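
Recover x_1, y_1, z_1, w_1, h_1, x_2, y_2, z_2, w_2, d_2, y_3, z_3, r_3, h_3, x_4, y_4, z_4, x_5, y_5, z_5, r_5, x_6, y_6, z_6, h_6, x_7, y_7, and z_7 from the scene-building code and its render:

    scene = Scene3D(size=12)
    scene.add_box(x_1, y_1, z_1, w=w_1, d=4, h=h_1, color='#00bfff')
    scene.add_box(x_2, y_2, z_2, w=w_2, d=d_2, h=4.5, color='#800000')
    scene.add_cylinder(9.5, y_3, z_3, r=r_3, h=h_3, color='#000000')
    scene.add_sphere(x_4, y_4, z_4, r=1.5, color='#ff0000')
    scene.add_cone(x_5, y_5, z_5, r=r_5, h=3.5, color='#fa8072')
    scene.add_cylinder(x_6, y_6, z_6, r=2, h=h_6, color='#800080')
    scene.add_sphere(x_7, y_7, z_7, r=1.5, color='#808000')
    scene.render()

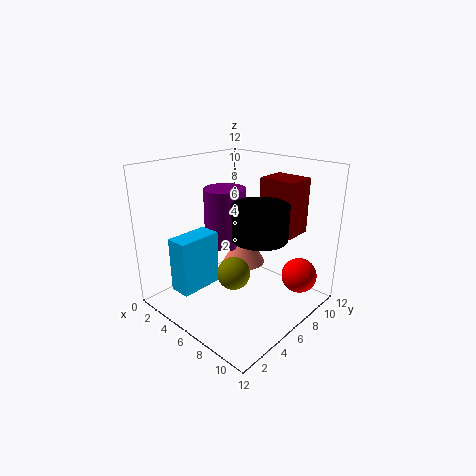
x_1 = 1; y_1 = 2.5; z_1 = 0.5; w_1 = 2; h_1 = 5; x_2 = 7; y_2 = 7.5; z_2 = 6.5; w_2 = 3; d_2 = 2.5; y_3 = 4.5; z_3 = 7.5; r_3 = 2; h_3 = 2.5; x_4 = 10; y_4 = 9.5; z_4 = 2.5; x_5 = 4; y_5 = 9; z_5 = 2; r_5 = 2; x_6 = 2; y_6 = 8.5; z_6 = 3.5; h_6 = 5.5; x_7 = 5; y_7 = 6.5; z_7 = 2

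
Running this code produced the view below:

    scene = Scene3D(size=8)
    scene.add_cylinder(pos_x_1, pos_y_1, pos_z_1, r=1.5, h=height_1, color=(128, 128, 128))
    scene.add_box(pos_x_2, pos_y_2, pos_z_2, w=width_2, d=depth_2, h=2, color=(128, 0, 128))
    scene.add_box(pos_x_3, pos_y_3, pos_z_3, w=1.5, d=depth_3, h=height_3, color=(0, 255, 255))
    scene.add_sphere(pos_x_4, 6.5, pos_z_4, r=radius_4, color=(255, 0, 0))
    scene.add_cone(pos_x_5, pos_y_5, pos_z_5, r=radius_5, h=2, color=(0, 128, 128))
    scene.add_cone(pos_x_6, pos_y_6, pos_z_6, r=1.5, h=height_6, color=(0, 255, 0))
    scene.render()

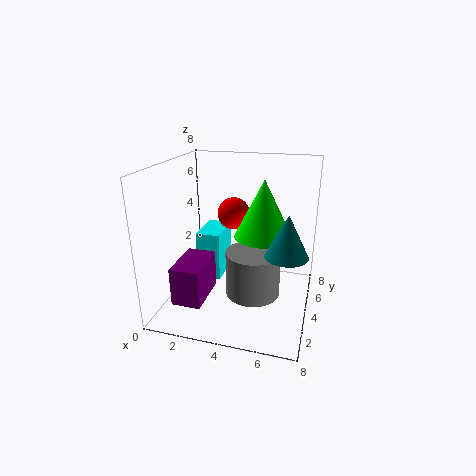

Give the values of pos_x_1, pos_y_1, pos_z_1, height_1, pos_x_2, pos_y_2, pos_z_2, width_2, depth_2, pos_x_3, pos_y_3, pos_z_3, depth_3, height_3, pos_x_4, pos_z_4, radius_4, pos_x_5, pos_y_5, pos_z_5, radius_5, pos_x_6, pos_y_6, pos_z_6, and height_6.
pos_x_1 = 5, pos_y_1 = 3.5, pos_z_1 = 1, height_1 = 2.5, pos_x_2 = 1.5, pos_y_2 = 0.5, pos_z_2 = 1.5, width_2 = 1.5, depth_2 = 2.5, pos_x_3 = 1, pos_y_3 = 5, pos_z_3 = 0.5, depth_3 = 2.5, height_3 = 3, pos_x_4 = 3, pos_z_4 = 4.5, radius_4 = 1, pos_x_5 = 7, pos_y_5 = 1.5, pos_z_5 = 4.5, radius_5 = 1, pos_x_6 = 5.5, pos_y_6 = 3.5, pos_z_6 = 4.5, height_6 = 3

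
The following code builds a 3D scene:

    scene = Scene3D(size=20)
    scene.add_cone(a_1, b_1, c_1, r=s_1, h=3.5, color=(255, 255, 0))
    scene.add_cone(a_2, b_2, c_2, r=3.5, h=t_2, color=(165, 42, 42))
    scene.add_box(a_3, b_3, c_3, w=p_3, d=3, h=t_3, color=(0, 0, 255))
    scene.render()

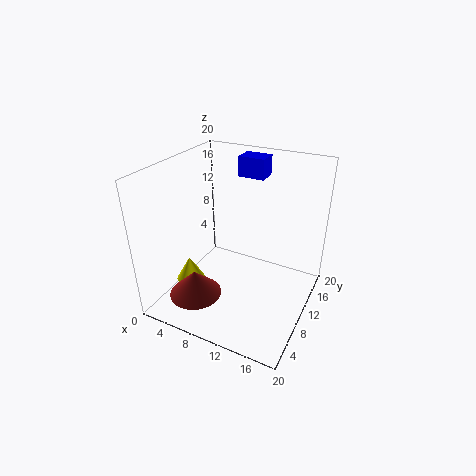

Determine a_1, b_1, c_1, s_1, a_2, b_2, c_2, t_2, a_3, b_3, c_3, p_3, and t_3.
a_1 = 4, b_1 = 6.5, c_1 = 3.5, s_1 = 2, a_2 = 6.5, b_2 = 4, c_2 = 3.5, t_2 = 3.5, a_3 = 7, b_3 = 16, c_3 = 16.5, p_3 = 4, t_3 = 3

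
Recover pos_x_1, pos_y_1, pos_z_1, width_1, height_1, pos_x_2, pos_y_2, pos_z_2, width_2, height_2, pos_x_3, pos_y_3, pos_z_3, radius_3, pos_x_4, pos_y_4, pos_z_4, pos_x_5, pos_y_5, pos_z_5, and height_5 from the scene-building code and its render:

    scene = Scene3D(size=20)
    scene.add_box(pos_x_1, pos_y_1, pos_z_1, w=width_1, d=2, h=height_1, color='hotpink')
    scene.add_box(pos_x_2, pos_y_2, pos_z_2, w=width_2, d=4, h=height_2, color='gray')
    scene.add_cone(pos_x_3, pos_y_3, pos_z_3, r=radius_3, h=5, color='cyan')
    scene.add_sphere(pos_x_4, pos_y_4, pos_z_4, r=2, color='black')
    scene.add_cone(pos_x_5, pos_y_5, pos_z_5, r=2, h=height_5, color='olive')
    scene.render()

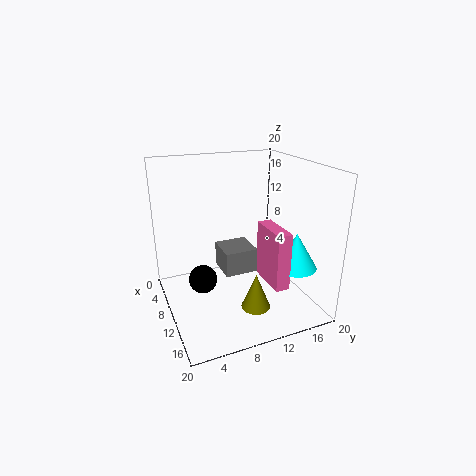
pos_x_1 = 10; pos_y_1 = 13; pos_z_1 = 4; width_1 = 6; height_1 = 8; pos_x_2 = 12; pos_y_2 = 6; pos_z_2 = 8; width_2 = 4; height_2 = 3; pos_x_3 = 14; pos_y_3 = 17; pos_z_3 = 6; radius_3 = 3; pos_x_4 = 9; pos_y_4 = 5; pos_z_4 = 4; pos_x_5 = 14; pos_y_5 = 11; pos_z_5 = 1; height_5 = 5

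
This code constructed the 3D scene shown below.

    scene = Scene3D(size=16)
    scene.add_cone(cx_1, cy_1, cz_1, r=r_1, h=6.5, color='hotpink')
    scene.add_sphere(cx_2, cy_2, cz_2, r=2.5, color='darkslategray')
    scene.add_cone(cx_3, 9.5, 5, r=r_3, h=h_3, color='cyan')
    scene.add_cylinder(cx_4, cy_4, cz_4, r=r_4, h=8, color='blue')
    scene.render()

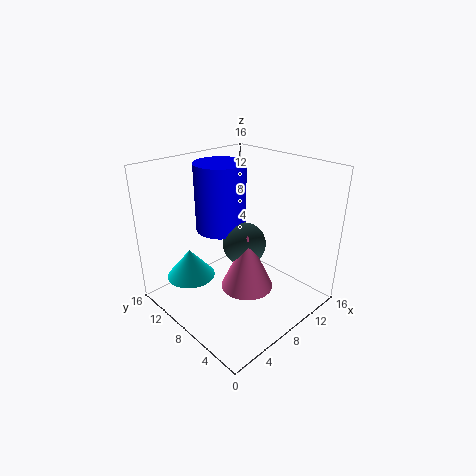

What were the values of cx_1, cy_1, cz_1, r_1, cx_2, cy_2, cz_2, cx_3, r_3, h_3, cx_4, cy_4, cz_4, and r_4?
cx_1 = 8.5; cy_1 = 7; cz_1 = 2; r_1 = 3; cx_2 = 9.5; cy_2 = 8.5; cz_2 = 6.5; cx_3 = 2.5; r_3 = 2.5; h_3 = 3; cx_4 = 9; cy_4 = 12; cz_4 = 7.5; r_4 = 3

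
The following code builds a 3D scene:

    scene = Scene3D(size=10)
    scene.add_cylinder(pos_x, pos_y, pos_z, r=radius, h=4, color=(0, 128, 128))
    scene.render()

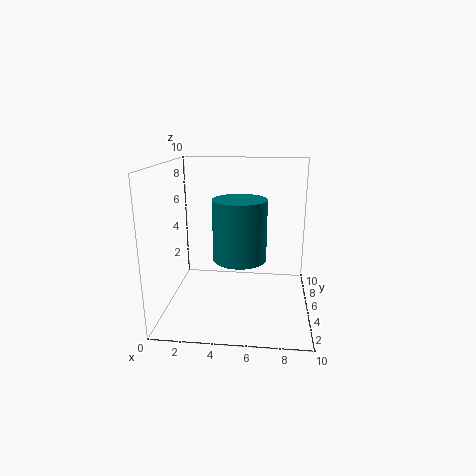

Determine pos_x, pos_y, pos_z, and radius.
pos_x = 5.25, pos_y = 3.75, pos_z = 4, radius = 1.75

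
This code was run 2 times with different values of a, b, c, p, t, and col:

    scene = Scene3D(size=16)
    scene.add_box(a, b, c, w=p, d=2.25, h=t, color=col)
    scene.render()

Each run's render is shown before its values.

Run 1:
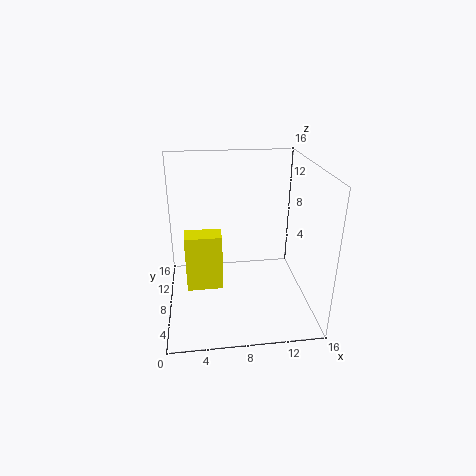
a = 2.25, b = 4.75, c = 3.75, p = 3.75, t = 6, col = 'yellow'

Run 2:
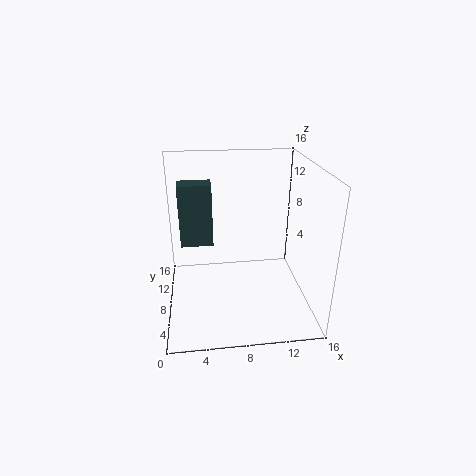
a = 1.75, b = 7.5, c = 7.5, p = 3.5, t = 6.75, col = 'darkslategray'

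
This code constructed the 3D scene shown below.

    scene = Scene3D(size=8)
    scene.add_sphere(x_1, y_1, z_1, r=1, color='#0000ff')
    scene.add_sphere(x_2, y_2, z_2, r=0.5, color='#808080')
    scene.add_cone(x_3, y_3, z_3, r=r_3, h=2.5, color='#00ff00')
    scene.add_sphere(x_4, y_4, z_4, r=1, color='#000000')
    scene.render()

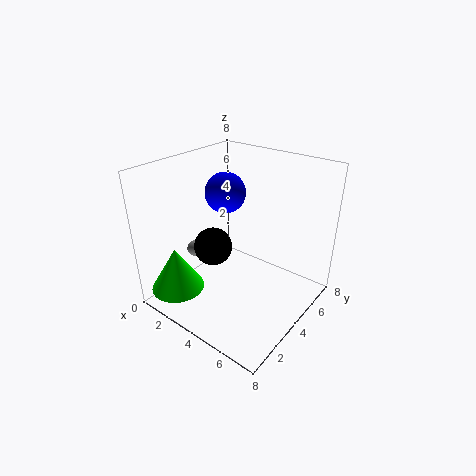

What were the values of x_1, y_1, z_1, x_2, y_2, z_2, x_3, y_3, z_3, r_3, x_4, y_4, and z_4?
x_1 = 4; y_1 = 3; z_1 = 7; x_2 = 0.5; y_2 = 4; z_2 = 2; x_3 = 1.5; y_3 = 1.5; z_3 = 1; r_3 = 1.5; x_4 = 3.5; y_4 = 2.5; z_4 = 4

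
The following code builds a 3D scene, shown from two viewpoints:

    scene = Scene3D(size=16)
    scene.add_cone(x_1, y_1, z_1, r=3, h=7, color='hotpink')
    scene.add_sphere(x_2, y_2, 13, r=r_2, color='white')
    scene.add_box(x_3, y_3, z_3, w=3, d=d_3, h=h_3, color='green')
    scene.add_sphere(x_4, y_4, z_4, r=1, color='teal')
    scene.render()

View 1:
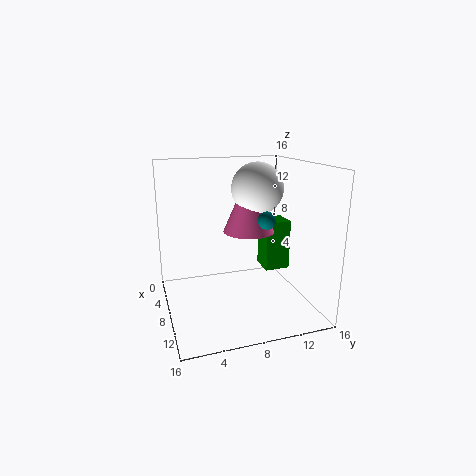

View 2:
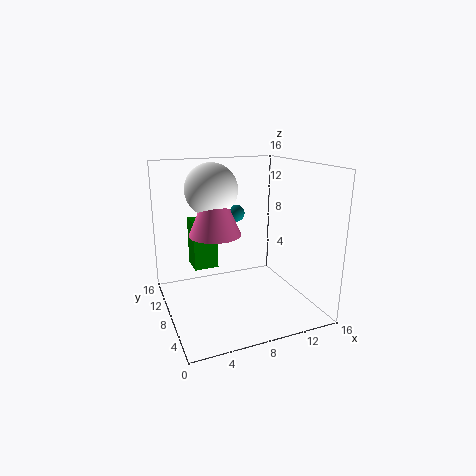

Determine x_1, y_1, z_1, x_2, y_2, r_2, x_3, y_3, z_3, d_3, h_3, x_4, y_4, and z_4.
x_1 = 6; y_1 = 10; z_1 = 8; x_2 = 6; y_2 = 11; r_2 = 3; x_3 = 4; y_3 = 12; z_3 = 3; d_3 = 3; h_3 = 6; x_4 = 9; y_4 = 11; z_4 = 10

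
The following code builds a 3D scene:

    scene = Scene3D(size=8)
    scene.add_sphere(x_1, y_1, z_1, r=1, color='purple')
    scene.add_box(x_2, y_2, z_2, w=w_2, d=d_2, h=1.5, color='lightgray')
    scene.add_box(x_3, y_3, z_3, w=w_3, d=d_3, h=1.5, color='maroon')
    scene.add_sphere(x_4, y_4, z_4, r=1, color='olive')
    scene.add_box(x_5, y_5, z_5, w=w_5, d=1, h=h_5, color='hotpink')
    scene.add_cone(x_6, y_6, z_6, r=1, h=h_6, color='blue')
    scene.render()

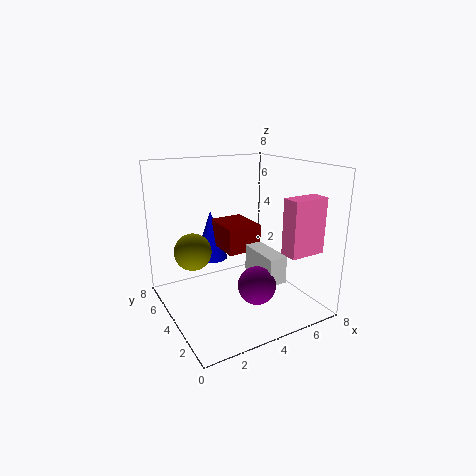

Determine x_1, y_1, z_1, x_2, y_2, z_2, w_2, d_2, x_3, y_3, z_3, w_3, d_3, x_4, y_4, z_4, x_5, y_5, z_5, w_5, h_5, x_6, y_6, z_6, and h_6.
x_1 = 4; y_1 = 2; z_1 = 2; x_2 = 4.5; y_2 = 1.5; z_2 = 2; w_2 = 1; d_2 = 2.5; x_3 = 3.5; y_3 = 4; z_3 = 3; w_3 = 2; d_3 = 2.5; x_4 = 1.5; y_4 = 4.5; z_4 = 3.5; x_5 = 5.5; y_5 = 1; z_5 = 3.5; w_5 = 2; h_5 = 3; x_6 = 3.5; y_6 = 6.5; z_6 = 2; h_6 = 3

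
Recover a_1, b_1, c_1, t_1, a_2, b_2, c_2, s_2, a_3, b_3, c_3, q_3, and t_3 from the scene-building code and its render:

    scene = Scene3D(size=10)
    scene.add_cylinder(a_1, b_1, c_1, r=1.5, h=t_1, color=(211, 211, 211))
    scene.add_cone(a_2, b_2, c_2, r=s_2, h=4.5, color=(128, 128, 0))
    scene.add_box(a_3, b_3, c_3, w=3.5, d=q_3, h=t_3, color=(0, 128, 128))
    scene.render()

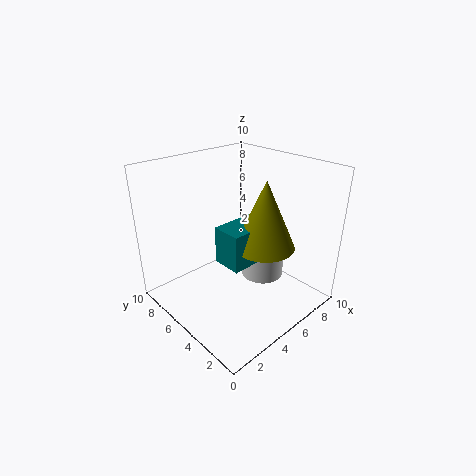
a_1 = 6.5; b_1 = 4; c_1 = 2; t_1 = 2; a_2 = 5.5; b_2 = 3; c_2 = 5; s_2 = 2; a_3 = 3; b_3 = 3; c_3 = 4; q_3 = 2; t_3 = 2.5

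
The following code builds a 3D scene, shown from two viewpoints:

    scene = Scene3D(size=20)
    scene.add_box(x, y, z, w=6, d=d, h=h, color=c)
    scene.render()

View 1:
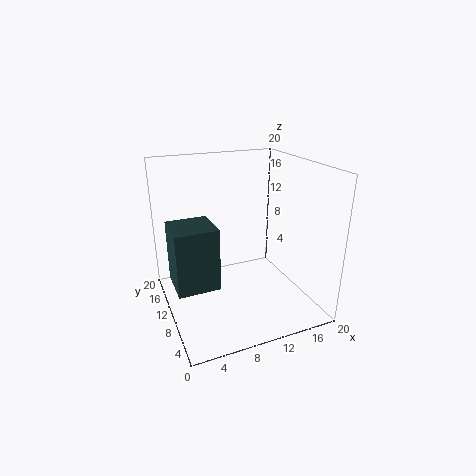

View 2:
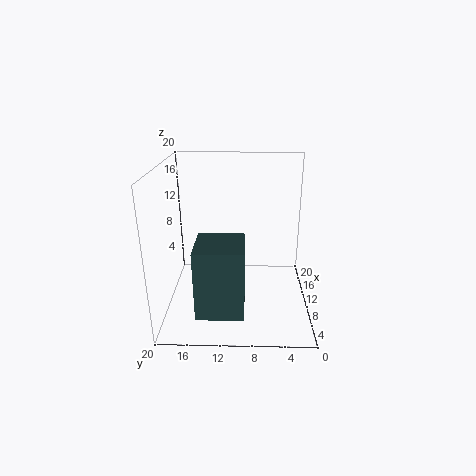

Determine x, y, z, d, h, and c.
x = 1, y = 9, z = 3, d = 6, h = 9, c = 'darkslategray'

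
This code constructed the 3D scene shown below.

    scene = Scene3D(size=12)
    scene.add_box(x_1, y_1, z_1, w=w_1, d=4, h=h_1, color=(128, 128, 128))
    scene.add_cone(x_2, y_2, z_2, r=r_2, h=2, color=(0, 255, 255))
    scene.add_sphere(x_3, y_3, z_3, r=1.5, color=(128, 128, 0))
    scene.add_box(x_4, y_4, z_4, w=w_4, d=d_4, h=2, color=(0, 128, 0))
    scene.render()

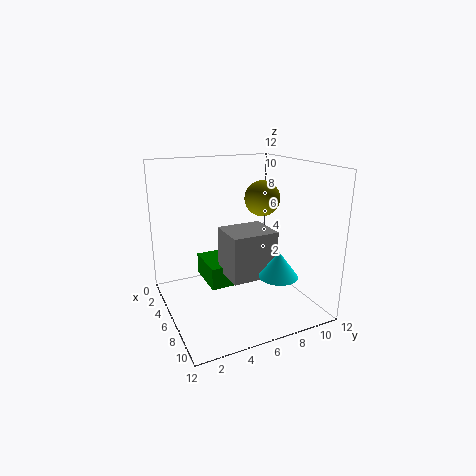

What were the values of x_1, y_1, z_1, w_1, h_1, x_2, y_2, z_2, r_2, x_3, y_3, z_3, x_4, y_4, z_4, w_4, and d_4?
x_1 = 4; y_1 = 5; z_1 = 2.5; w_1 = 3.5; h_1 = 4; x_2 = 10; y_2 = 7.5; z_2 = 4; r_2 = 1.5; x_3 = 5.5; y_3 = 8.5; z_3 = 9; x_4 = 1; y_4 = 4; z_4 = 1; w_4 = 4; d_4 = 2.5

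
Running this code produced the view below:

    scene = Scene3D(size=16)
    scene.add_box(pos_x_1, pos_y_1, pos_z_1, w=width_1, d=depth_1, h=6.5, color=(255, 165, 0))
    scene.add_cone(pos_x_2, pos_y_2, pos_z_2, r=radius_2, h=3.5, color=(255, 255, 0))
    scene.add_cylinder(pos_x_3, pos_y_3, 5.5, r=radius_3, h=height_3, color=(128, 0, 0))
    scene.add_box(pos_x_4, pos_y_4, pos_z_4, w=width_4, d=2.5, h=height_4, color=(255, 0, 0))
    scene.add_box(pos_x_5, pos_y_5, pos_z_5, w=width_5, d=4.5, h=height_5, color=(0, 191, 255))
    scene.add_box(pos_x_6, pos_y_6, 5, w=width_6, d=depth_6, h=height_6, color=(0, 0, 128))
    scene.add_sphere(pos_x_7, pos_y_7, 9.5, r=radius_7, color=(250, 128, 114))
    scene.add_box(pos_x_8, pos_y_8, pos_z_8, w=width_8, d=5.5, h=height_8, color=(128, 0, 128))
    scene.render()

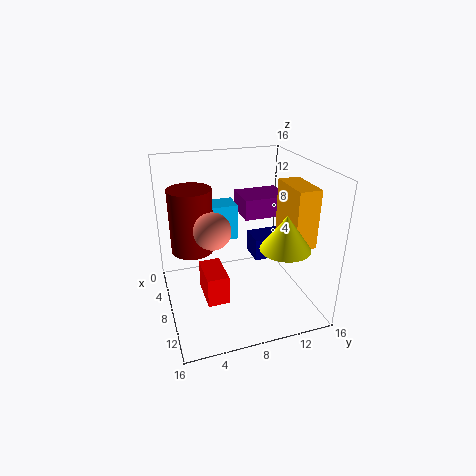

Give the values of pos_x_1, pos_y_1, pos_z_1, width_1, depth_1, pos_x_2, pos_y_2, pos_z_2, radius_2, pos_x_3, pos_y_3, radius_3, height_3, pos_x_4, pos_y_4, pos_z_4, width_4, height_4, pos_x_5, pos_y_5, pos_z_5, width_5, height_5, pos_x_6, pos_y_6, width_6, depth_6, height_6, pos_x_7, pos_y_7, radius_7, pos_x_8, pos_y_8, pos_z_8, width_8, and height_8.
pos_x_1 = 7; pos_y_1 = 13; pos_z_1 = 7.5; width_1 = 5; depth_1 = 2.5; pos_x_2 = 13.5; pos_y_2 = 11; pos_z_2 = 9; radius_2 = 2.5; pos_x_3 = 4.5; pos_y_3 = 3.5; radius_3 = 2.5; height_3 = 7.5; pos_x_4 = 5; pos_y_4 = 4; pos_z_4 = 0.5; width_4 = 4.5; height_4 = 3.5; pos_x_5 = 0.5; pos_y_5 = 5; pos_z_5 = 5.5; width_5 = 3; height_5 = 4.5; pos_x_6 = 5.5; pos_y_6 = 10; width_6 = 3; depth_6 = 5; height_6 = 2.5; pos_x_7 = 8.5; pos_y_7 = 5; radius_7 = 2; pos_x_8 = 0.5; pos_y_8 = 10; pos_z_8 = 8.5; width_8 = 4.5; height_8 = 2.5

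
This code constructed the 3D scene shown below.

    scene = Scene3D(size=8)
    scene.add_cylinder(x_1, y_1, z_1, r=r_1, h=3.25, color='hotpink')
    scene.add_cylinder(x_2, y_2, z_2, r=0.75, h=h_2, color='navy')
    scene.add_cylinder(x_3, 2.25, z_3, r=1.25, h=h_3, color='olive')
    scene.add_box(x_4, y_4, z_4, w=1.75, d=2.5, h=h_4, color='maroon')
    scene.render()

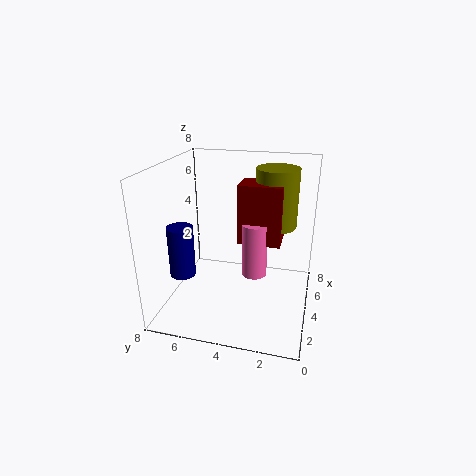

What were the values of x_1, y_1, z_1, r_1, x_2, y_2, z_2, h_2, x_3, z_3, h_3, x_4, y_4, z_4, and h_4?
x_1 = 5; y_1 = 3.25; z_1 = 1.25; r_1 = 0.75; x_2 = 3.5; y_2 = 7.25; z_2 = 1.5; h_2 = 3; x_3 = 6.25; z_3 = 4; h_3 = 3.5; x_4 = 4.75; y_4 = 1.75; z_4 = 3.25; h_4 = 3.5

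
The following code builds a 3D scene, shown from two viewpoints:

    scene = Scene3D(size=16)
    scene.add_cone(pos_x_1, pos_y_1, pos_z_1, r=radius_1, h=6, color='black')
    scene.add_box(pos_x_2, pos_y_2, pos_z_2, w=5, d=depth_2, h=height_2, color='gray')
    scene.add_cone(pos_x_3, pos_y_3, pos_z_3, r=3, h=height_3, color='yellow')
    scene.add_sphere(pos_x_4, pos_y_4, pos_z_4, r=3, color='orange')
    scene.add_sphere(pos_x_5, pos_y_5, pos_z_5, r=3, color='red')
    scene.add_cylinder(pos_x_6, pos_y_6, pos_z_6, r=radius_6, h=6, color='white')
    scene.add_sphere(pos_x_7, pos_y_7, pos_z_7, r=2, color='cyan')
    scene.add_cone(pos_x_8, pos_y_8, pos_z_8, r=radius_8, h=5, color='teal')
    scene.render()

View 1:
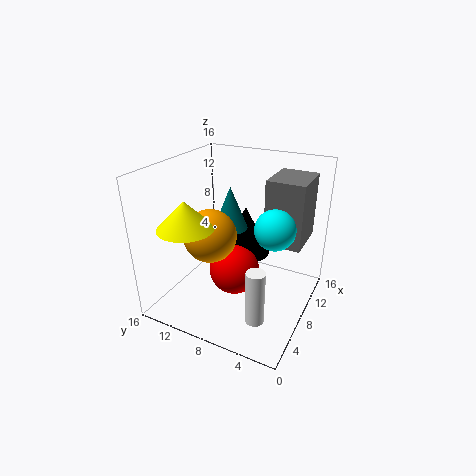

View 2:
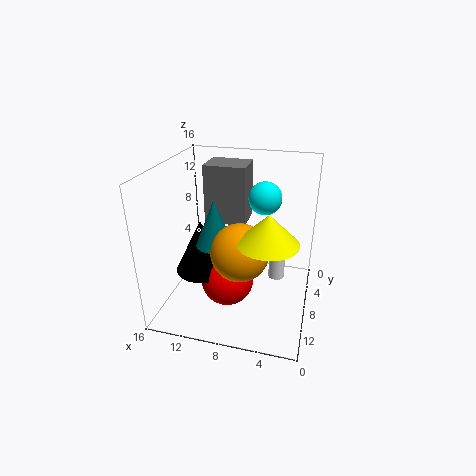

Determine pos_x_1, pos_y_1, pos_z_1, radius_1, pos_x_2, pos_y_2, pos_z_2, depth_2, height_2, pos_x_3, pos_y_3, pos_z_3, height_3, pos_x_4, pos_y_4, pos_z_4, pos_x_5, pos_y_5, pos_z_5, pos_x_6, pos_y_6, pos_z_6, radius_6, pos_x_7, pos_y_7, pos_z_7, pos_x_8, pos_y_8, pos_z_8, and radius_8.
pos_x_1 = 12; pos_y_1 = 9; pos_z_1 = 4; radius_1 = 3; pos_x_2 = 8; pos_y_2 = 1; pos_z_2 = 8; depth_2 = 4; height_2 = 7; pos_x_3 = 4; pos_y_3 = 12; pos_z_3 = 10; height_3 = 3; pos_x_4 = 7; pos_y_4 = 11; pos_z_4 = 8; pos_x_5 = 9; pos_y_5 = 9; pos_z_5 = 3; pos_x_6 = 4; pos_y_6 = 4; pos_z_6 = 1; radius_6 = 1; pos_x_7 = 6; pos_y_7 = 3; pos_z_7 = 11; pos_x_8 = 10; pos_y_8 = 10; pos_z_8 = 8; radius_8 = 2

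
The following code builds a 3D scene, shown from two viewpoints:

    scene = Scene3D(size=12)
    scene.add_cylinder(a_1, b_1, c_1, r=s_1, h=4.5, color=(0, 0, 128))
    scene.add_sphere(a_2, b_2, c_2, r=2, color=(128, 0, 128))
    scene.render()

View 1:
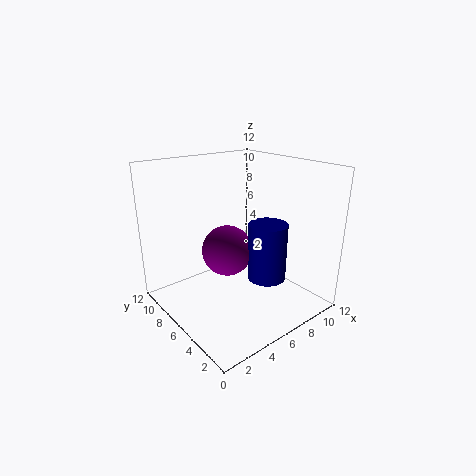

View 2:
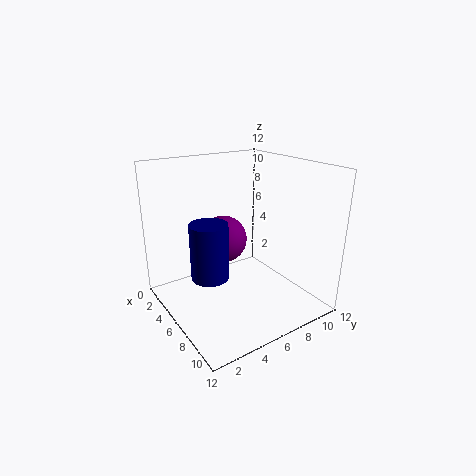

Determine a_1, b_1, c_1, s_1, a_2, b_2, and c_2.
a_1 = 6.5, b_1 = 3, c_1 = 3.5, s_1 = 1.5, a_2 = 4.5, b_2 = 5.5, c_2 = 5.5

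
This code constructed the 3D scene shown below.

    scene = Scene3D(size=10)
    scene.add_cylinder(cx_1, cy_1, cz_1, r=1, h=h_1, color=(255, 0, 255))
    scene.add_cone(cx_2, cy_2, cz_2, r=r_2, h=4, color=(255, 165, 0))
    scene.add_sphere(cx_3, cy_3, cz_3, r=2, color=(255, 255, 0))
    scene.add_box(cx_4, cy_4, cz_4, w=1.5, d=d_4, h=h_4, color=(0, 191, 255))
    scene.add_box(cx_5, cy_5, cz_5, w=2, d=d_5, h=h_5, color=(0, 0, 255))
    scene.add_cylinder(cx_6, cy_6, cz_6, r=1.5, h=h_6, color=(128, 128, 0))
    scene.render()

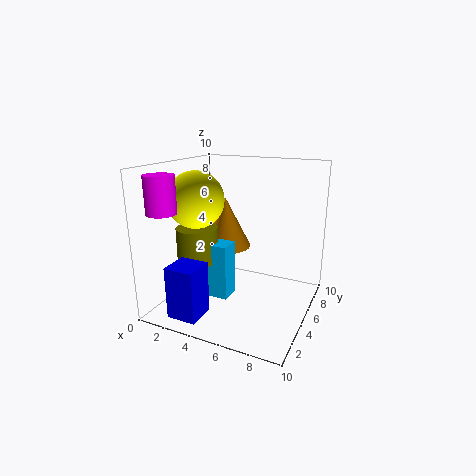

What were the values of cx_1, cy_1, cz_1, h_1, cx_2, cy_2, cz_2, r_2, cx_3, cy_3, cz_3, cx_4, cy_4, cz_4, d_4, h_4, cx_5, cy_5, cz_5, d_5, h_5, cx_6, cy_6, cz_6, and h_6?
cx_1 = 1
cy_1 = 2
cz_1 = 7
h_1 = 2.5
cx_2 = 2.5
cy_2 = 8
cz_2 = 3
r_2 = 2
cx_3 = 2
cy_3 = 4.5
cz_3 = 7.5
cx_4 = 3
cy_4 = 4
cz_4 = 0.5
d_4 = 1.5
h_4 = 4
cx_5 = 2
cy_5 = 0.5
cz_5 = 0.5
d_5 = 2
h_5 = 3.5
cx_6 = 2
cy_6 = 4.5
cz_6 = 3
h_6 = 2.5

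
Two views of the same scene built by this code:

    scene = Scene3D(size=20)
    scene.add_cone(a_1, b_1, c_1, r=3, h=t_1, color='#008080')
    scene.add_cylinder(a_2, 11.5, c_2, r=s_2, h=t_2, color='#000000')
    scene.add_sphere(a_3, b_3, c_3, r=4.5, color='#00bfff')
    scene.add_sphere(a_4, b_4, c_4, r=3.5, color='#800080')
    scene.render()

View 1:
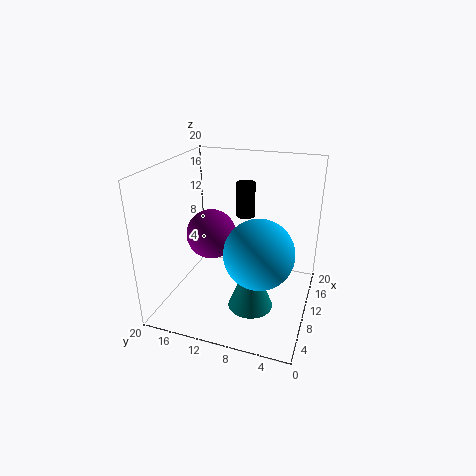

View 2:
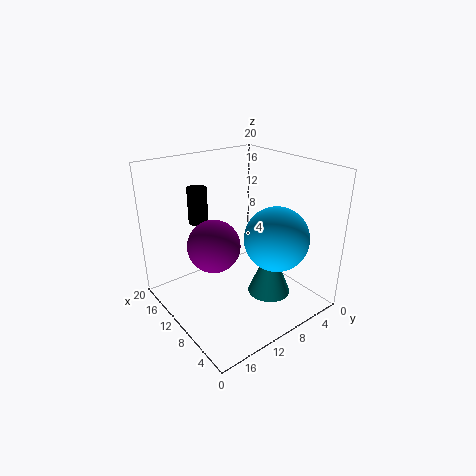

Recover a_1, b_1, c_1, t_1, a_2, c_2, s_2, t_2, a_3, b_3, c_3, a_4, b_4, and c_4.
a_1 = 6.5, b_1 = 7, c_1 = 2, t_1 = 7.5, a_2 = 18, c_2 = 10, s_2 = 1.5, t_2 = 5.5, a_3 = 6.5, b_3 = 6, c_3 = 10, a_4 = 10, b_4 = 14, c_4 = 10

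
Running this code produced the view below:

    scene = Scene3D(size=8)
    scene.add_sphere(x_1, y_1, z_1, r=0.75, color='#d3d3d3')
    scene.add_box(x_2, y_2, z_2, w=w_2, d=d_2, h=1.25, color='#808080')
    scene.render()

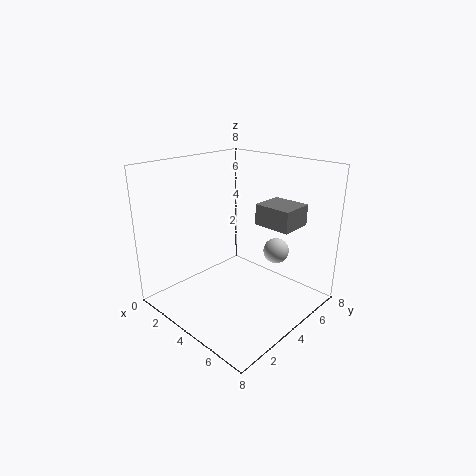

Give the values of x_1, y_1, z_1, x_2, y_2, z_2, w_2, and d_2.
x_1 = 5
y_1 = 6.25
z_1 = 2.75
x_2 = 3.75
y_2 = 5.75
z_2 = 4.25
w_2 = 2.25
d_2 = 2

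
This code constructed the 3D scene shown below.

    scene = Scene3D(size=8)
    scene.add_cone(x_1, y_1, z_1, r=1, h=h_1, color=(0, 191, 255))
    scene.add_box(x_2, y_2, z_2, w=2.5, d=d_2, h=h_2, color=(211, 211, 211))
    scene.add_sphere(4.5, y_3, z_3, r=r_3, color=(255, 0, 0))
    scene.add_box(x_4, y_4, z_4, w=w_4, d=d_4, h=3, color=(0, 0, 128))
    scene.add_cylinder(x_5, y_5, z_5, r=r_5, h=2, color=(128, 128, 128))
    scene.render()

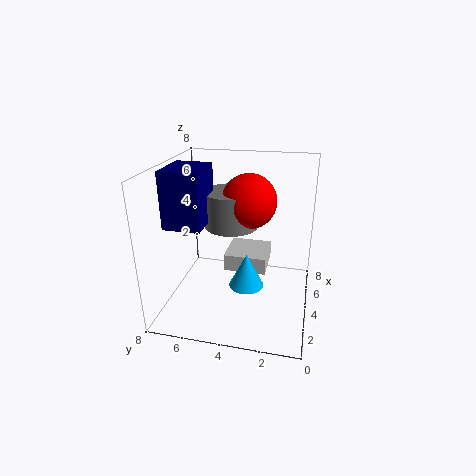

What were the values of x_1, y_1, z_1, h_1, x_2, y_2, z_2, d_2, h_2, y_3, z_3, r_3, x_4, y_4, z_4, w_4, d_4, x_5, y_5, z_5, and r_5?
x_1 = 4
y_1 = 3.5
z_1 = 1
h_1 = 2
x_2 = 4.5
y_2 = 2.5
z_2 = 1.5
d_2 = 2.5
h_2 = 1
y_3 = 3.5
z_3 = 6
r_3 = 1.5
x_4 = 2
y_4 = 5.5
z_4 = 5
w_4 = 2.5
d_4 = 2
x_5 = 4.5
y_5 = 4.5
z_5 = 4.5
r_5 = 1.5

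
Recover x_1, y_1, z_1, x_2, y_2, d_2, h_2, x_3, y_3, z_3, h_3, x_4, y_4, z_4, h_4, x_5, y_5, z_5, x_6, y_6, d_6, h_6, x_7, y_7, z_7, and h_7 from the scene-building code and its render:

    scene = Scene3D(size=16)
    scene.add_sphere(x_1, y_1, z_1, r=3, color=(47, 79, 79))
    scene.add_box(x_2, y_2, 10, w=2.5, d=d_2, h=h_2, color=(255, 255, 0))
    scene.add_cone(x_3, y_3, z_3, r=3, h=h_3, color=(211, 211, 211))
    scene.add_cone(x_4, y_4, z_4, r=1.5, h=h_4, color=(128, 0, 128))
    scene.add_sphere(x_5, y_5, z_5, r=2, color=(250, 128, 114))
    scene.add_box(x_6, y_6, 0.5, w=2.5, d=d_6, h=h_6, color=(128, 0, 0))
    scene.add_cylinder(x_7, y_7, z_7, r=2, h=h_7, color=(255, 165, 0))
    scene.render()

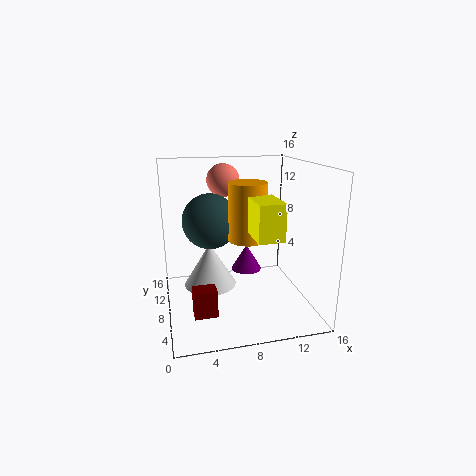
x_1 = 5, y_1 = 8.5, z_1 = 10, x_2 = 8, y_2 = 0.5, d_2 = 4, h_2 = 3.5, x_3 = 5, y_3 = 9.5, z_3 = 2, h_3 = 5, x_4 = 8, y_4 = 4.5, z_4 = 6, h_4 = 2.5, x_5 = 7.5, y_5 = 13.5, z_5 = 13.5, x_6 = 2.5, y_6 = 4.5, d_6 = 2, h_6 = 3, x_7 = 8.5, y_7 = 6, z_7 = 8.5, h_7 = 6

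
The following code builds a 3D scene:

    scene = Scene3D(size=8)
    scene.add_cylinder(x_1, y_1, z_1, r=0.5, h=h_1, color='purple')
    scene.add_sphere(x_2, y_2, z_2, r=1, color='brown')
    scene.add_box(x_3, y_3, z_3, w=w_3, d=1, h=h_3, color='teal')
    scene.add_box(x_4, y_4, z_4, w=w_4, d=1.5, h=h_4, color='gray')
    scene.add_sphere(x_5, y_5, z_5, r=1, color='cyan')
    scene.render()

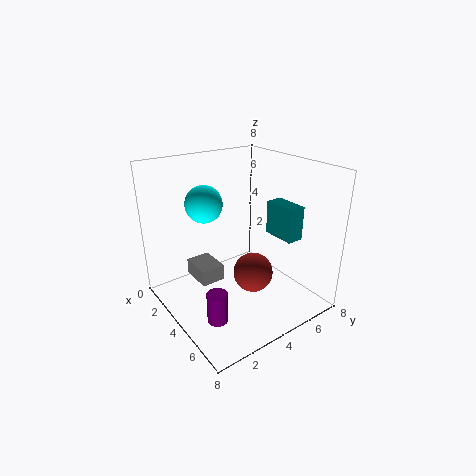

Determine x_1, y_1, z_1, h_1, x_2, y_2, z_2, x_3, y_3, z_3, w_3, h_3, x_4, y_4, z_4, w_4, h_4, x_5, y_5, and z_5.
x_1 = 6.5; y_1 = 1; z_1 = 1.5; h_1 = 1.5; x_2 = 6; y_2 = 3.5; z_2 = 3; x_3 = 3.5; y_3 = 6.5; z_3 = 3.5; w_3 = 2; h_3 = 2; x_4 = 0.5; y_4 = 2.5; z_4 = 0.5; w_4 = 2; h_4 = 1; x_5 = 3; y_5 = 2.5; z_5 = 6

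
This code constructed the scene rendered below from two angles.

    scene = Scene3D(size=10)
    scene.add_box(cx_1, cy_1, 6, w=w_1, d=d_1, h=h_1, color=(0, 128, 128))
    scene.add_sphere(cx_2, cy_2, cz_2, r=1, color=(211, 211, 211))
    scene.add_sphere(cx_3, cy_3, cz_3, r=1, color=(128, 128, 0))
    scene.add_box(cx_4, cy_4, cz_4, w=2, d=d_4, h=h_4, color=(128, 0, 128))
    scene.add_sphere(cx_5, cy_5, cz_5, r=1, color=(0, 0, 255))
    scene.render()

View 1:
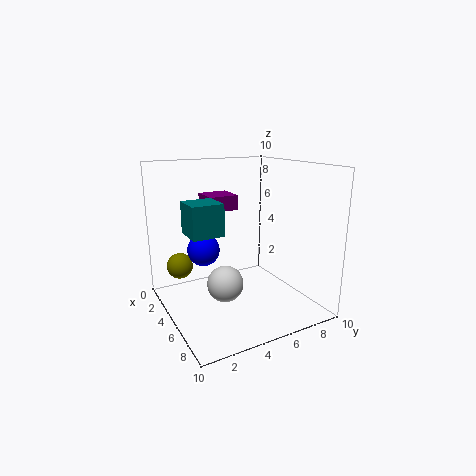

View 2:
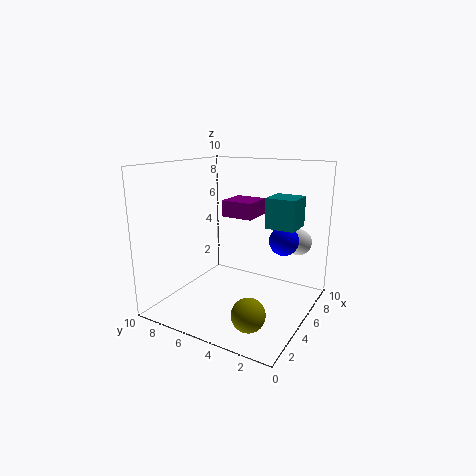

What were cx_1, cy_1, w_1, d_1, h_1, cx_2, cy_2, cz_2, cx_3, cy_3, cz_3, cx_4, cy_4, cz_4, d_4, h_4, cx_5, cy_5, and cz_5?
cx_1 = 5, cy_1 = 1, w_1 = 2, d_1 = 2, h_1 = 2, cx_2 = 9, cy_2 = 2, cz_2 = 4, cx_3 = 1, cy_3 = 2, cz_3 = 2, cx_4 = 3, cy_4 = 3, cz_4 = 7, d_4 = 2, h_4 = 1, cx_5 = 6, cy_5 = 2, cz_5 = 5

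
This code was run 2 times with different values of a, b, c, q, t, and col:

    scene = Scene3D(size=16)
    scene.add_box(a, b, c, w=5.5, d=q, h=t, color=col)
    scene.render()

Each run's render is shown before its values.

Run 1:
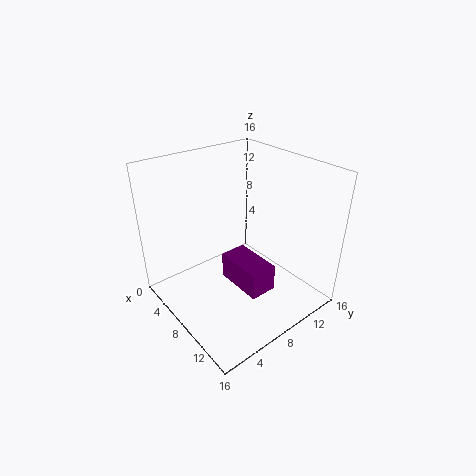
a = 7
b = 6.5
c = 3
q = 3
t = 3
col = 'purple'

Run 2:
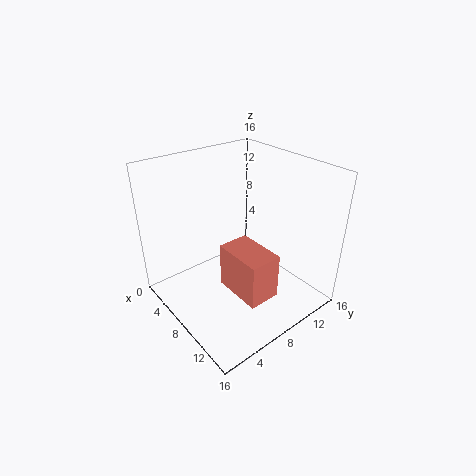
a = 8
b = 5.5
c = 3
q = 3.5
t = 5
col = 'salmon'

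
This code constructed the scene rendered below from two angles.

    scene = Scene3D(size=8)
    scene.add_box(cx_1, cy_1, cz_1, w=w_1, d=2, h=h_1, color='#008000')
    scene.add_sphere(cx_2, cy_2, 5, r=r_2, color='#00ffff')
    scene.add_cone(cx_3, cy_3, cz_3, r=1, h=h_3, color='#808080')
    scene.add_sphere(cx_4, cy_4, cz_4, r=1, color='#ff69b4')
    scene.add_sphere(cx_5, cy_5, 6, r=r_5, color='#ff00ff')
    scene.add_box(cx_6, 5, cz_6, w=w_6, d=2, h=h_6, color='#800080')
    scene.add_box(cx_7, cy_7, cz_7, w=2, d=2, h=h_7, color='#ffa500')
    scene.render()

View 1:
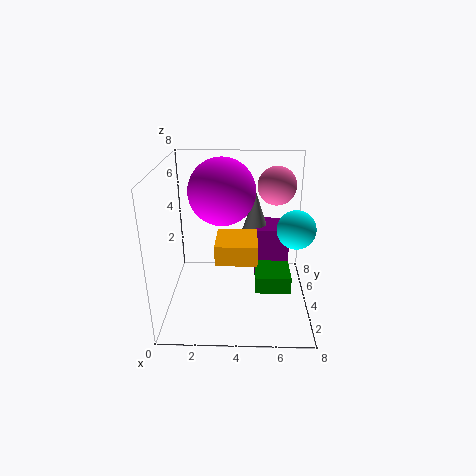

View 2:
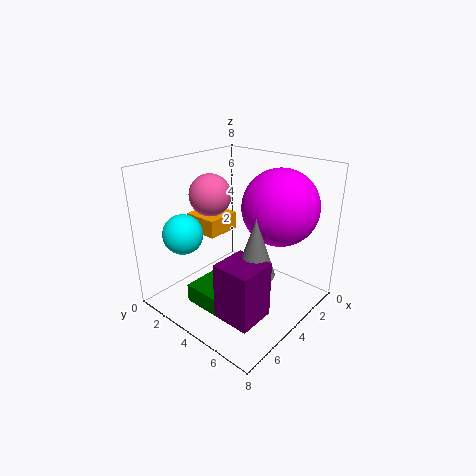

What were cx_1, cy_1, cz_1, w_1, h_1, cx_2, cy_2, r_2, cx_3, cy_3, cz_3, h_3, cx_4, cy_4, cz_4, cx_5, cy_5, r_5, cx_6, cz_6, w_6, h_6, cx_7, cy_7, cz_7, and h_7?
cx_1 = 5, cy_1 = 3, cz_1 = 1, w_1 = 2, h_1 = 1, cx_2 = 7, cy_2 = 3, r_2 = 1, cx_3 = 5, cy_3 = 6, cz_3 = 3, h_3 = 3, cx_4 = 6, cy_4 = 4, cz_4 = 7, cx_5 = 3, cy_5 = 6, r_5 = 2, cx_6 = 5, cz_6 = 1, w_6 = 2, h_6 = 3, cx_7 = 3, cy_7 = 1, cz_7 = 4, h_7 = 1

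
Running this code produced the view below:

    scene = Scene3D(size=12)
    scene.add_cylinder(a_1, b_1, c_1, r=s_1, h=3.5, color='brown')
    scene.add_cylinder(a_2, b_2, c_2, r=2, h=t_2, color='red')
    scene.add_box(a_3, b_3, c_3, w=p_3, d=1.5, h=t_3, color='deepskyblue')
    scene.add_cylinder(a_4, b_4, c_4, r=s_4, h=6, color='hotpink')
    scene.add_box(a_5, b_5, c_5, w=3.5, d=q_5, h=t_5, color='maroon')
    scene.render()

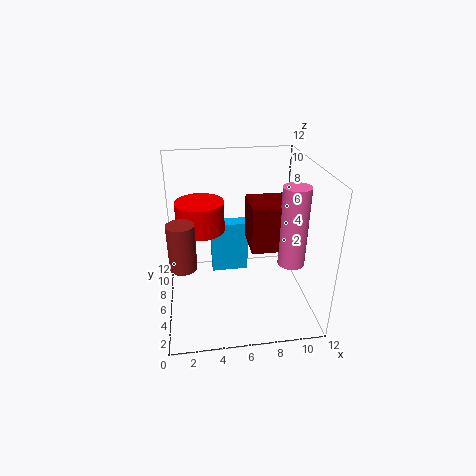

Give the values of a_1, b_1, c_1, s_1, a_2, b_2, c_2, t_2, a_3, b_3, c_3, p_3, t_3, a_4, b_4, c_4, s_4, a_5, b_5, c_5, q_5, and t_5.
a_1 = 1.5; b_1 = 3; c_1 = 5.5; s_1 = 1; a_2 = 3; b_2 = 7; c_2 = 6.5; t_2 = 2.5; a_3 = 4; b_3 = 9.5; c_3 = 0.5; p_3 = 3.5; t_3 = 5; a_4 = 9.5; b_4 = 2.5; c_4 = 5.5; s_4 = 1; a_5 = 6.5; b_5 = 2.5; c_5 = 6.5; q_5 = 3; t_5 = 3.5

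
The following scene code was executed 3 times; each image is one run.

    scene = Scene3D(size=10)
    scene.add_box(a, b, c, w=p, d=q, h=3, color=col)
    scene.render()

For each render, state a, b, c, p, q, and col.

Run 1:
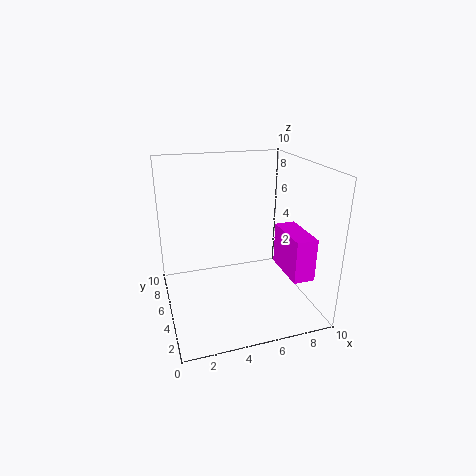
a = 8
b = 2
c = 2.5
p = 1.5
q = 3.5
col = 'magenta'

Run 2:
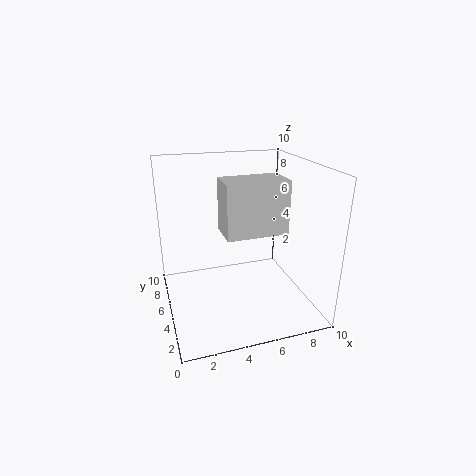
a = 3
b = 0.5
c = 7
p = 3.5
q = 2
col = 'lightgray'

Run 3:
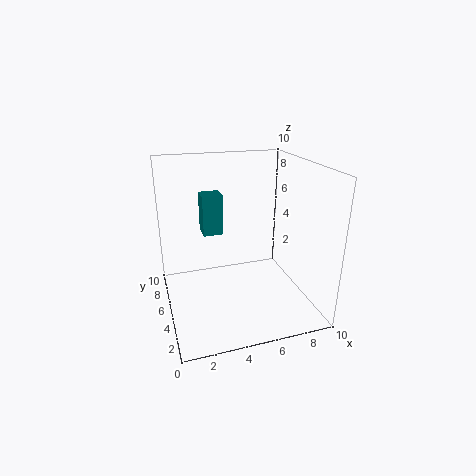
a = 3
b = 7
c = 4.5
p = 1.5
q = 1.5
col = 'teal'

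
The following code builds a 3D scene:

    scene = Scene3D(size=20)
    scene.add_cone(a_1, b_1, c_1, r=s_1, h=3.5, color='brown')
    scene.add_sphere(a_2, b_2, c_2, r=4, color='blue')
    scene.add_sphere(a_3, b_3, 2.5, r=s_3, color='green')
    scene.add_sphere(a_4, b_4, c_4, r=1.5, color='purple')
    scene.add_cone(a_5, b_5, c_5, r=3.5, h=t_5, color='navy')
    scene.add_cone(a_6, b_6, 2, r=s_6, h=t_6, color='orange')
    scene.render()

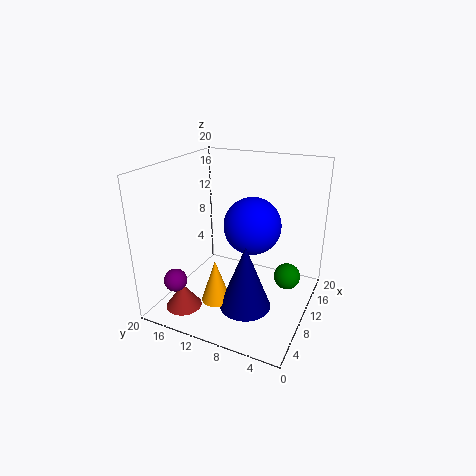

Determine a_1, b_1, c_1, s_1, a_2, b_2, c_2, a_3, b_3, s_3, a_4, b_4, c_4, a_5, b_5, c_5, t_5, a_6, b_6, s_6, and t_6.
a_1 = 4.5
b_1 = 16
c_1 = 0.5
s_1 = 2.5
a_2 = 11.5
b_2 = 8.5
c_2 = 11.5
a_3 = 15
b_3 = 4
s_3 = 2
a_4 = 2.5
b_4 = 15.5
c_4 = 6
a_5 = 7
b_5 = 7.5
c_5 = 1.5
t_5 = 9
a_6 = 6
b_6 = 11.5
s_6 = 2
t_6 = 6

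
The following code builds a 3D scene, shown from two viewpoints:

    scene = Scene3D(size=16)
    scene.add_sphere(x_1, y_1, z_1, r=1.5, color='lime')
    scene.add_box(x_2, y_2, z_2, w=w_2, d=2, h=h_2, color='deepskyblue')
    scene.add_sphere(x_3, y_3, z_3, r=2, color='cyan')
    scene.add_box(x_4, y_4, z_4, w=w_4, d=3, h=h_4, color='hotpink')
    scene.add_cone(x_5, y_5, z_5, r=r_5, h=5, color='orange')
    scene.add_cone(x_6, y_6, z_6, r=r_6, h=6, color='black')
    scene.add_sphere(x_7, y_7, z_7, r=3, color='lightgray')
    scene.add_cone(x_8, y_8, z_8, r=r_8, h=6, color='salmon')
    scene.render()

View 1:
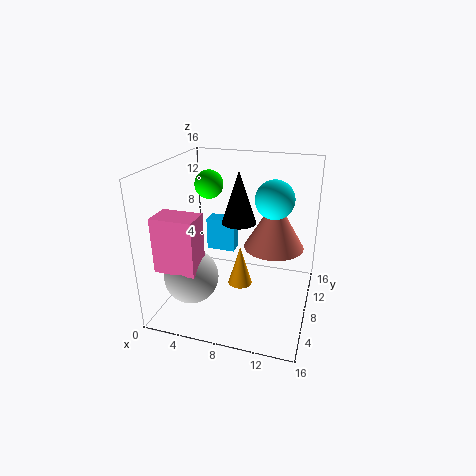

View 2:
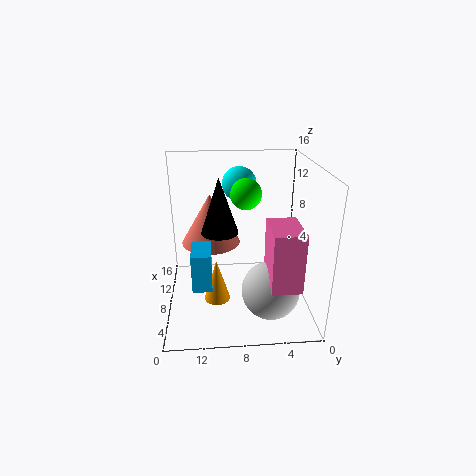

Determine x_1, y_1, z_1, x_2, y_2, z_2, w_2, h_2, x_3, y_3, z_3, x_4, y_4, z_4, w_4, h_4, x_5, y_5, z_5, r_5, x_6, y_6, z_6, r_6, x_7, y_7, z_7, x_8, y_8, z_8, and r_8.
x_1 = 5, y_1 = 7.5, z_1 = 14, x_2 = 3, y_2 = 11, z_2 = 4.5, w_2 = 3.5, h_2 = 4, x_3 = 12, y_3 = 7.5, z_3 = 13, x_4 = 0.5, y_4 = 2.5, z_4 = 5.5, w_4 = 4.5, h_4 = 6, x_5 = 7.5, y_5 = 10.5, z_5 = 0.5, r_5 = 1.5, x_6 = 7.5, y_6 = 10, z_6 = 9, r_6 = 2, x_7 = 3.5, y_7 = 5, z_7 = 4, x_8 = 11.5, y_8 = 11, z_8 = 6, r_8 = 3.5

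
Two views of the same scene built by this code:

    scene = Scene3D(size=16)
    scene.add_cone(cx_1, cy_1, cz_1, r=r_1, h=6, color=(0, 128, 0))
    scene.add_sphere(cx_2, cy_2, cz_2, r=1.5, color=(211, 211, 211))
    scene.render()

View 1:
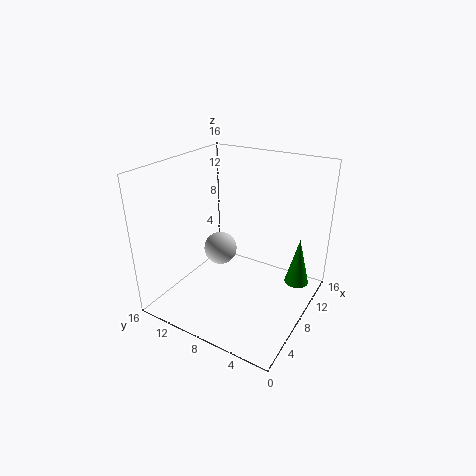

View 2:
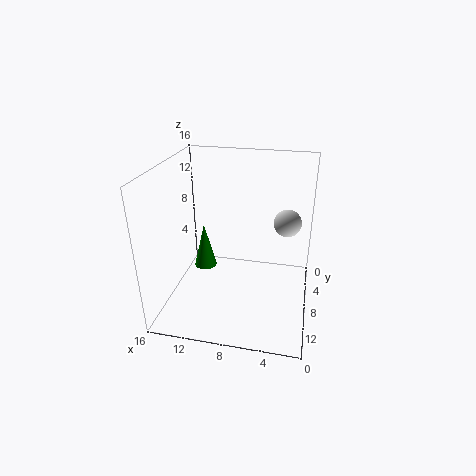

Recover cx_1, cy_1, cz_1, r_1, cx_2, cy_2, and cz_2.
cx_1 = 13.75
cy_1 = 2.75
cz_1 = 0.5
r_1 = 1.5
cx_2 = 2.75
cy_2 = 6.75
cz_2 = 9.75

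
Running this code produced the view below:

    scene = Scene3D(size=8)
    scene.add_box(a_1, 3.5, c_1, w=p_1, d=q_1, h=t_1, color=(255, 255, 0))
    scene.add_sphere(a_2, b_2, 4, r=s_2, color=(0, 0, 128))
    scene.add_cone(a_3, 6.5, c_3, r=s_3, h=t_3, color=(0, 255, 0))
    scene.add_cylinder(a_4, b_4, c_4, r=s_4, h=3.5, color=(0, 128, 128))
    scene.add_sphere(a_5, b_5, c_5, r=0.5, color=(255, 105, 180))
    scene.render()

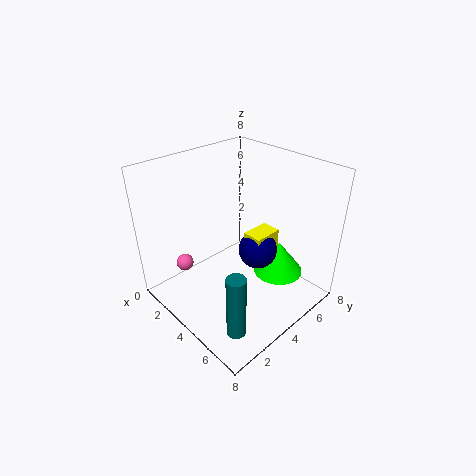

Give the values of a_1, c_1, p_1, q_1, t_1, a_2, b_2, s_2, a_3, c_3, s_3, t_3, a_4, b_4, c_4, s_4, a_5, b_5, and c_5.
a_1 = 5, c_1 = 4, p_1 = 1, q_1 = 1.5, t_1 = 1, a_2 = 5.5, b_2 = 4, s_2 = 1, a_3 = 5, c_3 = 1, s_3 = 1.5, t_3 = 2, a_4 = 6.5, b_4 = 1.5, c_4 = 0.5, s_4 = 0.5, a_5 = 1.5, b_5 = 2, c_5 = 2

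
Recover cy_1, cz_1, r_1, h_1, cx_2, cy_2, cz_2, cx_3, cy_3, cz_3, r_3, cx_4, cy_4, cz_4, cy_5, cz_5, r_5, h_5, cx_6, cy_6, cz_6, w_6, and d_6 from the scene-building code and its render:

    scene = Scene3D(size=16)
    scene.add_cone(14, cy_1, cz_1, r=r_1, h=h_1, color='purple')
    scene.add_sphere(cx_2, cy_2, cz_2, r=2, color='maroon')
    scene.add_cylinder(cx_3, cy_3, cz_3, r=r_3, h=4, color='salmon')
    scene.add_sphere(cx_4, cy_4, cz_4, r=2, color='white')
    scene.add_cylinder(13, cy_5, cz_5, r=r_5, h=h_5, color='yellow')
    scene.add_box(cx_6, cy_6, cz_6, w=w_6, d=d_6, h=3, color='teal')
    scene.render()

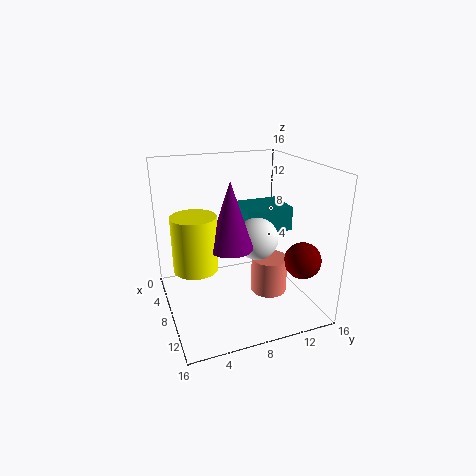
cy_1 = 5; cz_1 = 10; r_1 = 2; h_1 = 6; cx_2 = 12; cy_2 = 14; cz_2 = 6; cx_3 = 10; cy_3 = 11; cz_3 = 2; r_3 = 2; cx_4 = 13; cy_4 = 8; cz_4 = 10; cy_5 = 2; cz_5 = 8; r_5 = 2; h_5 = 5; cx_6 = 1; cy_6 = 10; cz_6 = 7; w_6 = 5; d_6 = 6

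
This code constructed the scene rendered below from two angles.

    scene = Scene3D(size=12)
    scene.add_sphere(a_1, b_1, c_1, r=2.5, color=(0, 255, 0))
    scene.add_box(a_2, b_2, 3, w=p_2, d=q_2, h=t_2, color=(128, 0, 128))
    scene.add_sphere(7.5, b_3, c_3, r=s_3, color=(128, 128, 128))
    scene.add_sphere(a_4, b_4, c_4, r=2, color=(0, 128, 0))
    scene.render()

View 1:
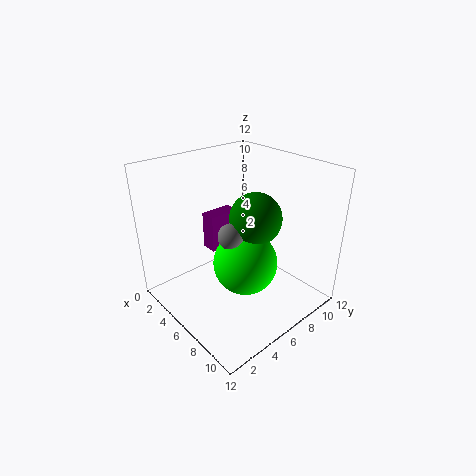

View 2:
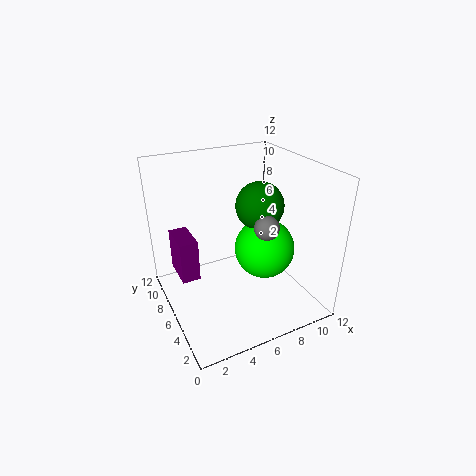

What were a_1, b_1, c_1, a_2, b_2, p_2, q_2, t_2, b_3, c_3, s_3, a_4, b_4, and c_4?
a_1 = 8, b_1 = 5, c_1 = 5, a_2 = 1, b_2 = 6, p_2 = 1.5, q_2 = 3, t_2 = 3.5, b_3 = 4, c_3 = 7.5, s_3 = 1, a_4 = 8, b_4 = 6, c_4 = 8.5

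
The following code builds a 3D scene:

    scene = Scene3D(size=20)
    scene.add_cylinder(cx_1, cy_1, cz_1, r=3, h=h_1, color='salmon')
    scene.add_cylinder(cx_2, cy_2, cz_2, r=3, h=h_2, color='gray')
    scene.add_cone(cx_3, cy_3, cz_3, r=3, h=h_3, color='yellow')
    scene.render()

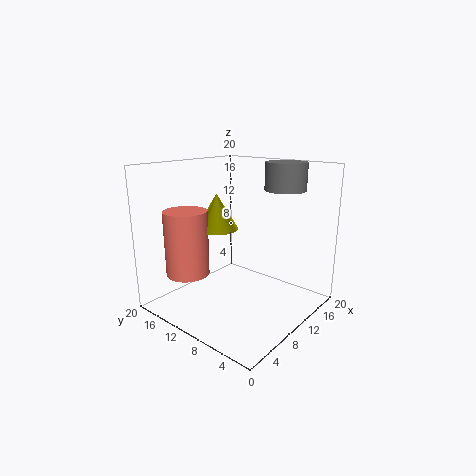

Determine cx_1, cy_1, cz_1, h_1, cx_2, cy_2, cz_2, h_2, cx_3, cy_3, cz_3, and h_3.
cx_1 = 5
cy_1 = 15
cz_1 = 5
h_1 = 9
cx_2 = 17
cy_2 = 7
cz_2 = 16
h_2 = 4
cx_3 = 9
cy_3 = 13
cz_3 = 11
h_3 = 5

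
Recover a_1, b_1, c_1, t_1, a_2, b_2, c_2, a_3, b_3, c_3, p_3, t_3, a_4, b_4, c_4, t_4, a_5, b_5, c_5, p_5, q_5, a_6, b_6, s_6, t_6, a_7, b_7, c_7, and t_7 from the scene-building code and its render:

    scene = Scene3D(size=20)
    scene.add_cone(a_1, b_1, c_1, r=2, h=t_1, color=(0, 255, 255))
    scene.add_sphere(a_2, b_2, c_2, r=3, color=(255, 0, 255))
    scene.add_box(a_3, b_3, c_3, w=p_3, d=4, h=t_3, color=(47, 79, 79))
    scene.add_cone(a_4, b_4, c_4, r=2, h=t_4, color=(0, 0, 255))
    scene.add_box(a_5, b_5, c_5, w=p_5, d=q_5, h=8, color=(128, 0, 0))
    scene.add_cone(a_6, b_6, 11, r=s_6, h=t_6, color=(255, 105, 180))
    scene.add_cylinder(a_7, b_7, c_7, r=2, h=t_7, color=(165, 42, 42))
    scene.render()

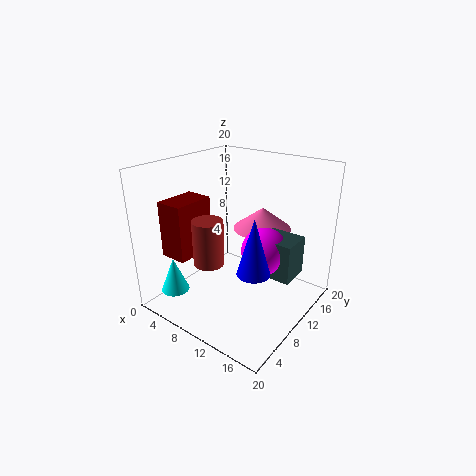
a_1 = 3, b_1 = 4, c_1 = 2, t_1 = 5, a_2 = 15, b_2 = 9, c_2 = 10, a_3 = 13, b_3 = 8, c_3 = 7, p_3 = 6, t_3 = 5, a_4 = 16, b_4 = 5, c_4 = 9, t_4 = 7, a_5 = 1, b_5 = 4, c_5 = 7, p_5 = 4, q_5 = 6, a_6 = 12, b_6 = 13, s_6 = 4, t_6 = 3, a_7 = 9, b_7 = 5, c_7 = 8, t_7 = 6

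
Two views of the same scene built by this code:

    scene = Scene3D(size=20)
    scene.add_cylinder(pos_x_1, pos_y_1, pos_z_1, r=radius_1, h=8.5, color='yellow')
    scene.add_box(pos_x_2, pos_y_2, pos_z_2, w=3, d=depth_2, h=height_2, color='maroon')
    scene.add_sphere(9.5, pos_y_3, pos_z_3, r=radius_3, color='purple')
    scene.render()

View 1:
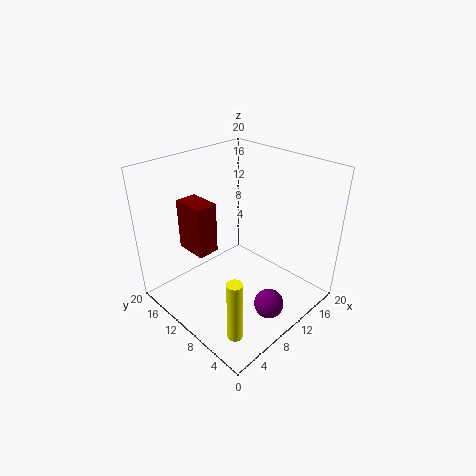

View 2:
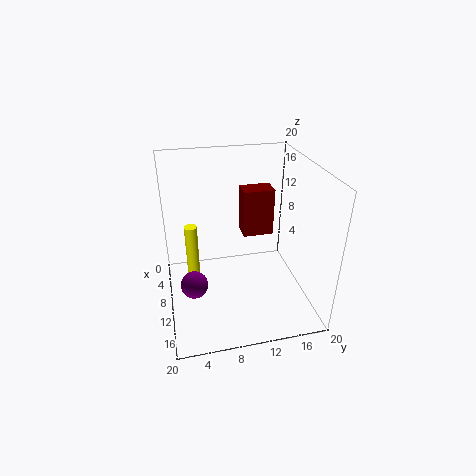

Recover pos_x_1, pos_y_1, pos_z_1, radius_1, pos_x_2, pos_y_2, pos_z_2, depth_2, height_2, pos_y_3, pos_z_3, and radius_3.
pos_x_1 = 3.5; pos_y_1 = 4; pos_z_1 = 0.5; radius_1 = 1; pos_x_2 = 4.5; pos_y_2 = 11.5; pos_z_2 = 8.5; depth_2 = 4.5; height_2 = 7; pos_y_3 = 3.5; pos_z_3 = 2.5; radius_3 = 2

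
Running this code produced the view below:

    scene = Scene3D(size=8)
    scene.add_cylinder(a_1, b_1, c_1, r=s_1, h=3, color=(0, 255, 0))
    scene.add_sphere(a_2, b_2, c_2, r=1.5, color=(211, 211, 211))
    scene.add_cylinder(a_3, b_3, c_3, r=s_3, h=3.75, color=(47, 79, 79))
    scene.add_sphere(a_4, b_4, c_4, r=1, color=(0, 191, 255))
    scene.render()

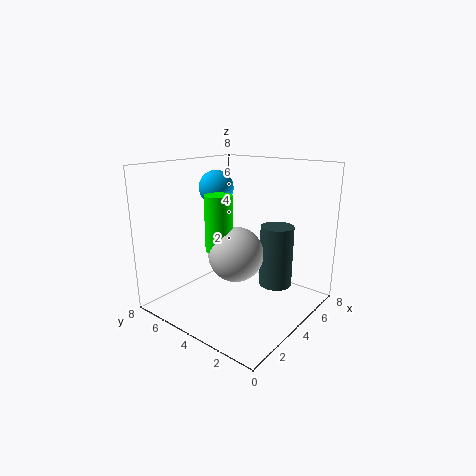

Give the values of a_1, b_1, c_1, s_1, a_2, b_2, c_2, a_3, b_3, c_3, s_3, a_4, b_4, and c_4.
a_1 = 3
b_1 = 4.5
c_1 = 3.5
s_1 = 0.75
a_2 = 3.5
b_2 = 3.75
c_2 = 3.25
a_3 = 6.5
b_3 = 3
c_3 = 0.5
s_3 = 1
a_4 = 4.5
b_4 = 6
c_4 = 6.5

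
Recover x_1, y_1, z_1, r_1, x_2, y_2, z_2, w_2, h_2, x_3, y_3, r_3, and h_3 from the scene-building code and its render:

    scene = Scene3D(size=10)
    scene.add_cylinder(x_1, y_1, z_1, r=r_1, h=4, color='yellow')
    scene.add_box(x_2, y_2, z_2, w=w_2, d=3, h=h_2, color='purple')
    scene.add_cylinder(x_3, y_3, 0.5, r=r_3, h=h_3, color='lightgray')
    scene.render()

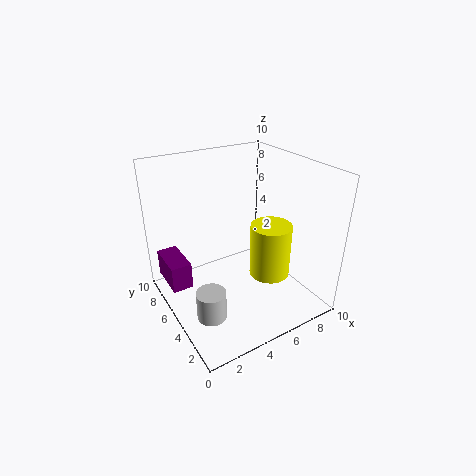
x_1 = 7.5
y_1 = 4.5
z_1 = 1.5
r_1 = 1.5
x_2 = 0.5
y_2 = 6.5
z_2 = 1
w_2 = 1.5
h_2 = 2
x_3 = 2
y_3 = 3.5
r_3 = 1
h_3 = 2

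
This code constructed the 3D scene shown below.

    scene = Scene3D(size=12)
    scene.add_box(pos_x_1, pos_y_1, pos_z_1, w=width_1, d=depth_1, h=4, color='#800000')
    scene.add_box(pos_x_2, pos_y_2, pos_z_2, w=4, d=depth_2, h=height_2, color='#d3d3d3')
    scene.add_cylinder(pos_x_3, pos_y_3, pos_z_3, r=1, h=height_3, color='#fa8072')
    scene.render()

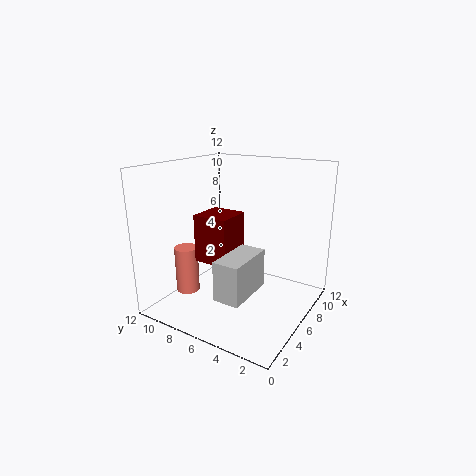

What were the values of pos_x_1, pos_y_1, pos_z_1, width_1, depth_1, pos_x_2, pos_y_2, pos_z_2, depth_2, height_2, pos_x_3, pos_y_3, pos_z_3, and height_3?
pos_x_1 = 4
pos_y_1 = 6
pos_z_1 = 4
width_1 = 3
depth_1 = 3
pos_x_2 = 1
pos_y_2 = 3
pos_z_2 = 3
depth_2 = 2
height_2 = 3
pos_x_3 = 4
pos_y_3 = 10
pos_z_3 = 1
height_3 = 4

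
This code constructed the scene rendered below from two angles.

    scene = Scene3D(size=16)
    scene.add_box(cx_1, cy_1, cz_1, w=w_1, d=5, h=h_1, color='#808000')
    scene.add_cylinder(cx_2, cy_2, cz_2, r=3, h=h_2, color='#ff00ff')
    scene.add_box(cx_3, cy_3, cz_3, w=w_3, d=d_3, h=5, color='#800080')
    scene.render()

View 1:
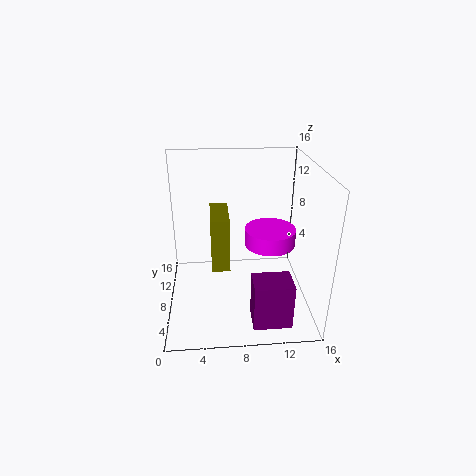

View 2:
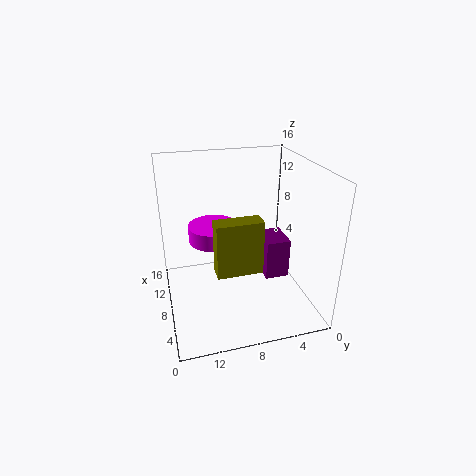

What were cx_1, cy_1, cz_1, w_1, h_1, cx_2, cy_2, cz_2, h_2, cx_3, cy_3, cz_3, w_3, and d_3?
cx_1 = 5
cy_1 = 6
cz_1 = 5
w_1 = 2
h_1 = 6
cx_2 = 12
cy_2 = 10
cz_2 = 6
h_2 = 2
cx_3 = 9
cy_3 = 1
cz_3 = 1
w_3 = 4
d_3 = 3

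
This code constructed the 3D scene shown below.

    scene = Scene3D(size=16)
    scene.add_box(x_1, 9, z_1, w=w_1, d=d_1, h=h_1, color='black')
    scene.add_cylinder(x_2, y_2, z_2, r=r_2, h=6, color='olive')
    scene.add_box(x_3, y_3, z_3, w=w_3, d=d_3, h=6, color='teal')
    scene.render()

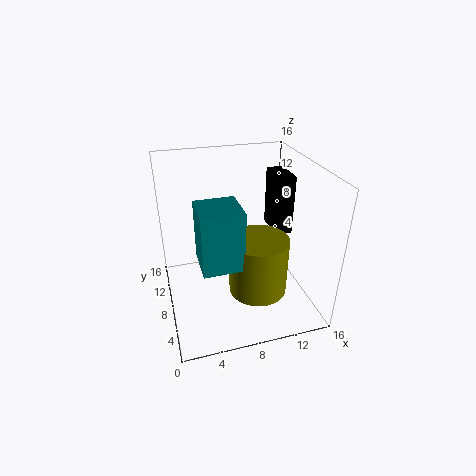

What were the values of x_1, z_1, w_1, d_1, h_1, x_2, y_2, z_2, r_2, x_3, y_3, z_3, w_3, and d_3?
x_1 = 13; z_1 = 7; w_1 = 2; d_1 = 4; h_1 = 7; x_2 = 9; y_2 = 4; z_2 = 4; r_2 = 3; x_3 = 3; y_3 = 2; z_3 = 8; w_3 = 4; d_3 = 4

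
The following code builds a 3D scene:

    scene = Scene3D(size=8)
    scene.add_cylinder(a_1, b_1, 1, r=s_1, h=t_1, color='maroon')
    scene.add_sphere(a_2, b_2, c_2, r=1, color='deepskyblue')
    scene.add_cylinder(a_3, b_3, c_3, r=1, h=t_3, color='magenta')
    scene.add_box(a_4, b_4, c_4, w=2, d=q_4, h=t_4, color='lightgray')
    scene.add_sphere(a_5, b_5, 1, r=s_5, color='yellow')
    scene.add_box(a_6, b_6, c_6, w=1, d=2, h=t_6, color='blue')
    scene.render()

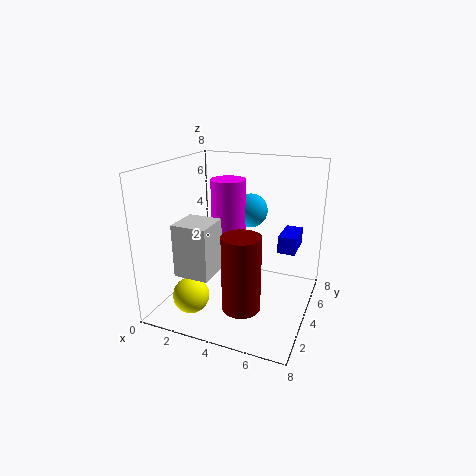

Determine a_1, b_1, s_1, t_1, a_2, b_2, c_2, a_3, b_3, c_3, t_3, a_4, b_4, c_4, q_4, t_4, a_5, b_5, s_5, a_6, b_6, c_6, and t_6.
a_1 = 5, b_1 = 2, s_1 = 1, t_1 = 4, a_2 = 4, b_2 = 6, c_2 = 5, a_3 = 3, b_3 = 5, c_3 = 4, t_3 = 3, a_4 = 1, b_4 = 2, c_4 = 2, q_4 = 2, t_4 = 3, a_5 = 2, b_5 = 2, s_5 = 1, a_6 = 6, b_6 = 5, c_6 = 3, t_6 = 1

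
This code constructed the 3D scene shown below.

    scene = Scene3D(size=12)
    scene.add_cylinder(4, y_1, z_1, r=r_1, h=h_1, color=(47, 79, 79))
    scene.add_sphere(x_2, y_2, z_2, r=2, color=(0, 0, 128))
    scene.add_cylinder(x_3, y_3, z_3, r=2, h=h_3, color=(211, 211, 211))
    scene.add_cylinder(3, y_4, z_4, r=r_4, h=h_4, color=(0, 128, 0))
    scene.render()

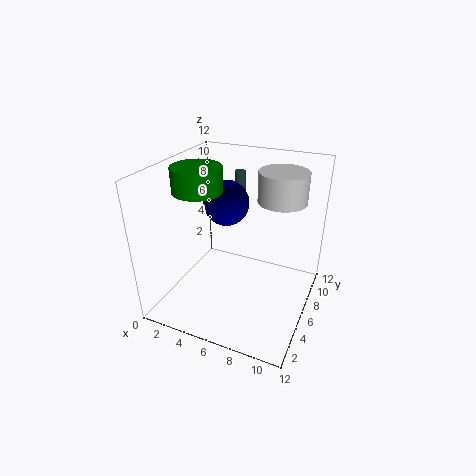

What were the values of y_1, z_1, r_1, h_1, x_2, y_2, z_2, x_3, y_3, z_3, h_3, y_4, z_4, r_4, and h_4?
y_1 = 11; z_1 = 8; r_1 = 0.5; h_1 = 2; x_2 = 4; y_2 = 8; z_2 = 8; x_3 = 9; y_3 = 8; z_3 = 9; h_3 = 2.5; y_4 = 5; z_4 = 10; r_4 = 2; h_4 = 2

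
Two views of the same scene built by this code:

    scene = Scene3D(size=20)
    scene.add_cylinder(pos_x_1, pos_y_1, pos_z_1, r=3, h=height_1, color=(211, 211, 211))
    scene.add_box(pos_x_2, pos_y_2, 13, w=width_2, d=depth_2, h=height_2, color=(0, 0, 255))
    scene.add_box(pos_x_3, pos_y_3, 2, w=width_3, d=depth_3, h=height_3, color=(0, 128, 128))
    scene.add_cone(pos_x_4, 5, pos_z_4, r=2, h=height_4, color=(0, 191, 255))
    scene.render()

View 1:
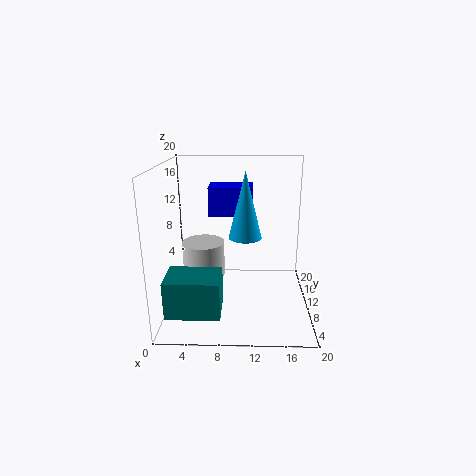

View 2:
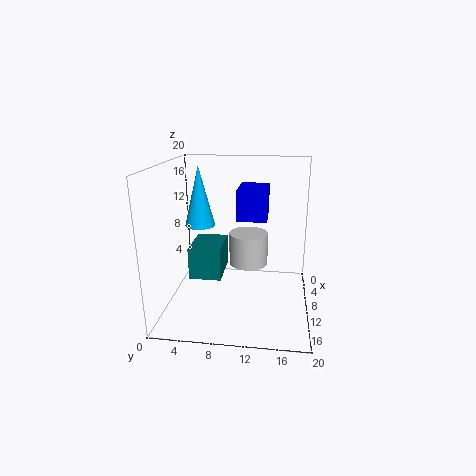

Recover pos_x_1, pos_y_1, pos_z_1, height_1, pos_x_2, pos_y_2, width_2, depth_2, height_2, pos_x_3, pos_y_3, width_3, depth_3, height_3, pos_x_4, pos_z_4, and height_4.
pos_x_1 = 5; pos_y_1 = 11; pos_z_1 = 4; height_1 = 5; pos_x_2 = 6; pos_y_2 = 10; width_2 = 6; depth_2 = 4; height_2 = 4; pos_x_3 = 1; pos_y_3 = 2; width_3 = 7; depth_3 = 5; height_3 = 5; pos_x_4 = 11; pos_z_4 = 12; height_4 = 8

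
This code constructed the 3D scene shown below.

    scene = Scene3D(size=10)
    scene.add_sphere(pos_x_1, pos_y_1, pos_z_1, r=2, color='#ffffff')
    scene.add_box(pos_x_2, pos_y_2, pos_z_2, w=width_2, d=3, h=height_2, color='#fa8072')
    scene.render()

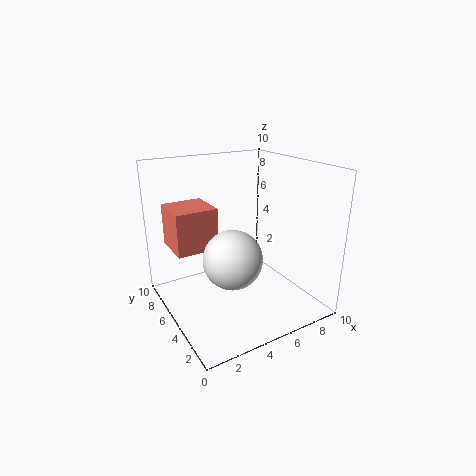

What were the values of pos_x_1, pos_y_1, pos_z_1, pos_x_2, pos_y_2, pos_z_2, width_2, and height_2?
pos_x_1 = 4
pos_y_1 = 4
pos_z_1 = 4
pos_x_2 = 1
pos_y_2 = 6
pos_z_2 = 4
width_2 = 3
height_2 = 3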